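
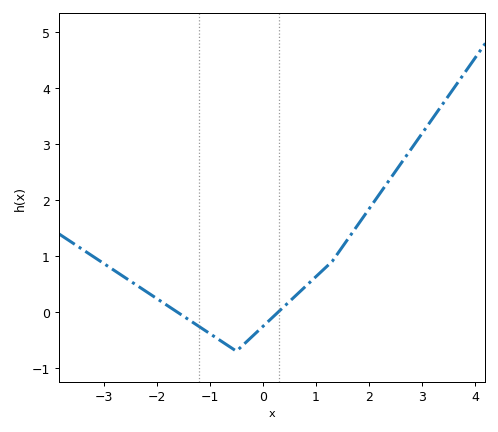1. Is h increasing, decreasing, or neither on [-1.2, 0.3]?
neither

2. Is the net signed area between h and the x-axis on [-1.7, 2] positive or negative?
positive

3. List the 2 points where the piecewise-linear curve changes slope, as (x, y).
(-0.5, -0.7); (1.3, 0.9)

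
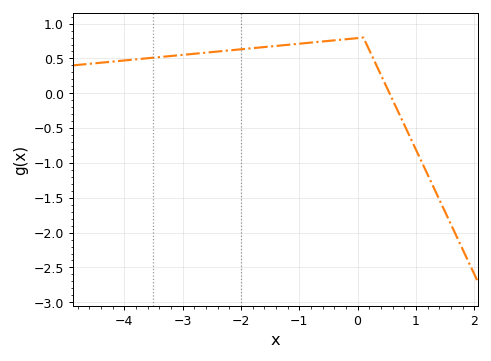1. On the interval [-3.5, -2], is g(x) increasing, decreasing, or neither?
increasing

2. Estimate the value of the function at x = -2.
0.631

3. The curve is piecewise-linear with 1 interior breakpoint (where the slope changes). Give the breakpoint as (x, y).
(0.1, 0.8)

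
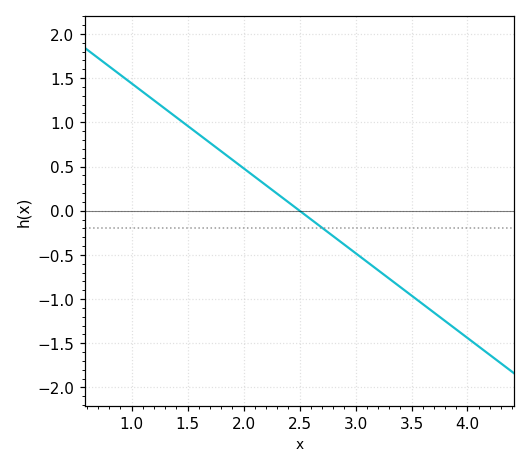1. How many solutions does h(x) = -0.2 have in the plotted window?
1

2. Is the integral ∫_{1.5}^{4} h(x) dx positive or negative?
negative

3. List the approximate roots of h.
2.5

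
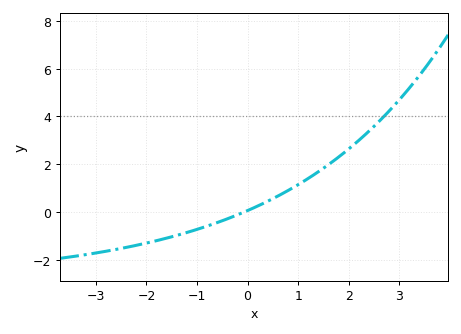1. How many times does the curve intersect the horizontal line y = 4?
1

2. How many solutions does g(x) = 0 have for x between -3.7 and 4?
1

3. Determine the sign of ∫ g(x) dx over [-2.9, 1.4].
negative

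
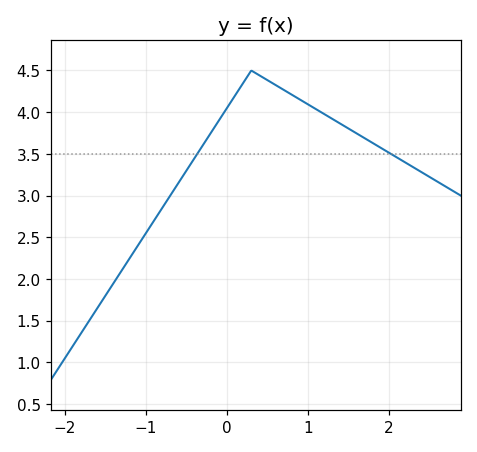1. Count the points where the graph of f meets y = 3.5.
2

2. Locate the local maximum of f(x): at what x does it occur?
0.301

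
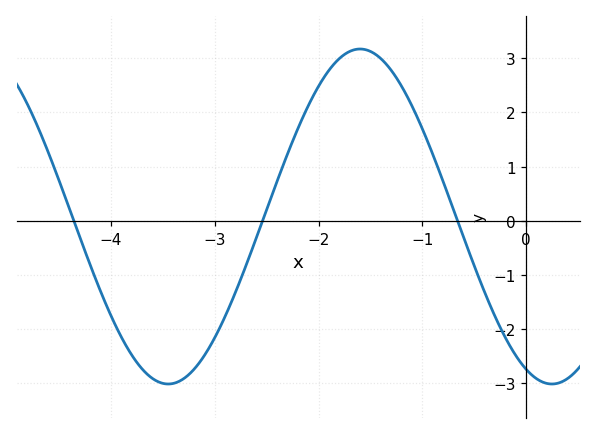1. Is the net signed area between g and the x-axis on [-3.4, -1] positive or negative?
positive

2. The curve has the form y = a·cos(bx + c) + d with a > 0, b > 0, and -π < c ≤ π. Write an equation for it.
y = 3.09cos(1.7x + 2.72) + 0.08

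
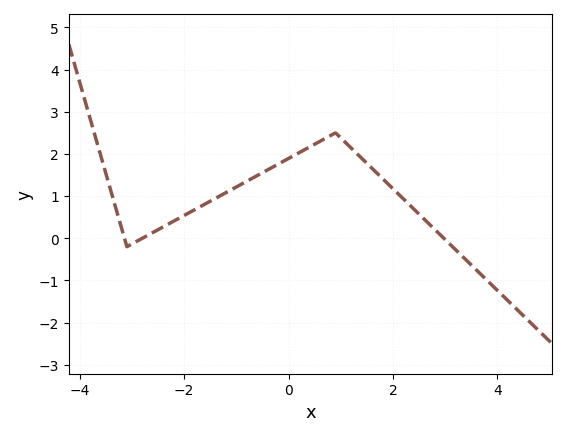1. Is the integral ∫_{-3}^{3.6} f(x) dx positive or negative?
positive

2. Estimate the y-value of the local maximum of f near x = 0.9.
2.5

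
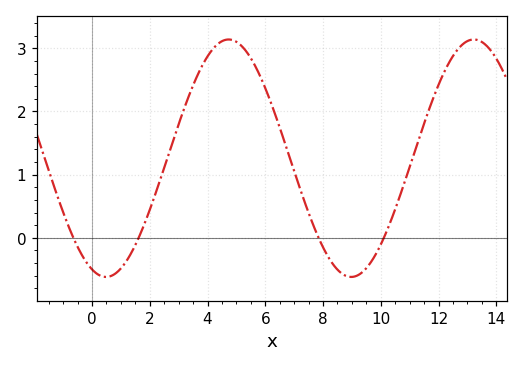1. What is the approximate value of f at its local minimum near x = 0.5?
-0.6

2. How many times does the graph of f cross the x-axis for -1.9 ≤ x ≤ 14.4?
4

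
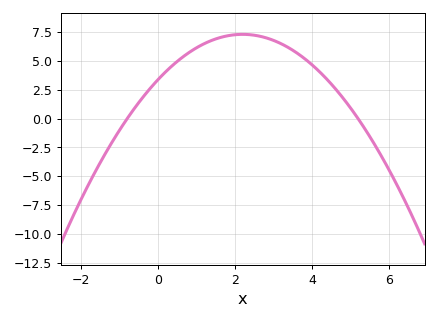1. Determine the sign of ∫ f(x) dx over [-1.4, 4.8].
positive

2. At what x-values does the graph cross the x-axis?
-0.8, 5.2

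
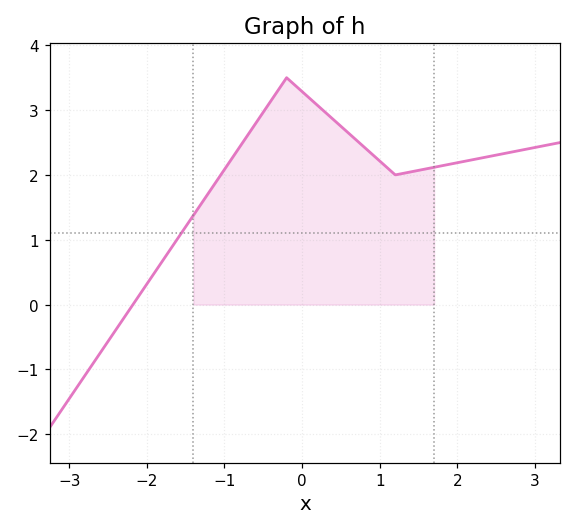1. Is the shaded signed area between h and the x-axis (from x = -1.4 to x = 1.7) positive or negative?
positive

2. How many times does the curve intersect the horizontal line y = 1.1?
1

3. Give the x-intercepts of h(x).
-2.2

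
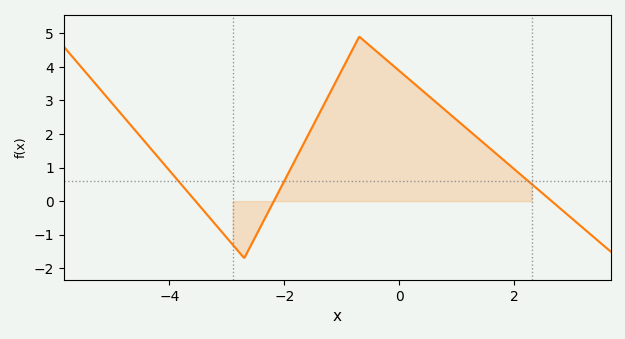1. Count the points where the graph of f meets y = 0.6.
3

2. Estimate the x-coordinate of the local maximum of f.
-0.6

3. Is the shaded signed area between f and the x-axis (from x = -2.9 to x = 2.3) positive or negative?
positive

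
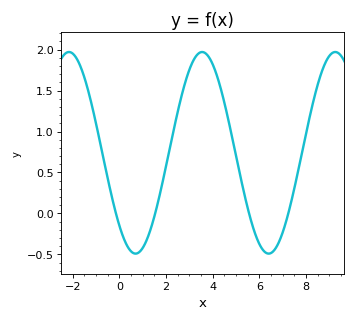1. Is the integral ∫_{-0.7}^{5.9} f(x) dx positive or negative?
positive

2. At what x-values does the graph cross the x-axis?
-0.2, 1.6, 5.6, 7.2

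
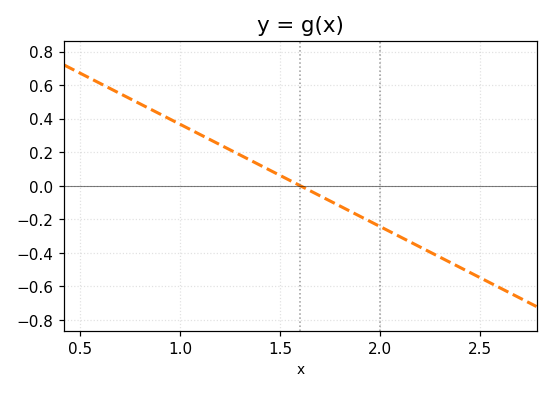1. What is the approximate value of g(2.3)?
-0.42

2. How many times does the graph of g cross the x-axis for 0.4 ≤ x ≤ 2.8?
1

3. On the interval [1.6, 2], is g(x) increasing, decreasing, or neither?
decreasing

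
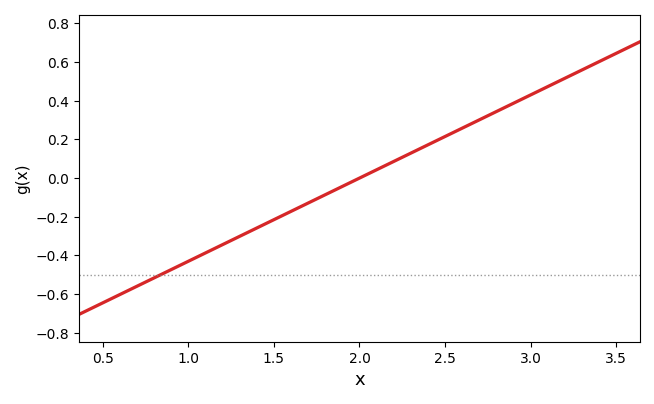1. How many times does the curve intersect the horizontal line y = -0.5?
1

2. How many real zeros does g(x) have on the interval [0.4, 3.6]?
1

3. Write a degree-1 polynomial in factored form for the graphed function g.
y = 0.43(x - 2)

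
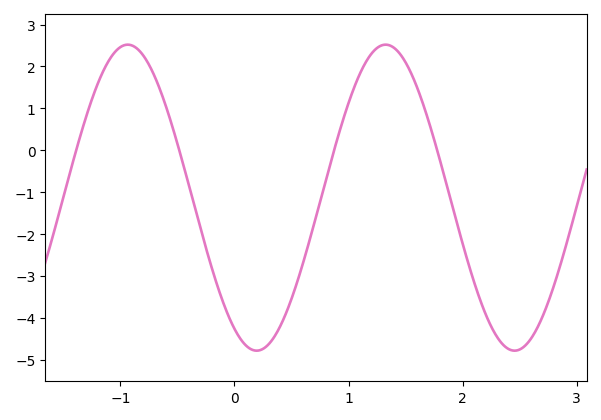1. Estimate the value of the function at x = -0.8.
2.27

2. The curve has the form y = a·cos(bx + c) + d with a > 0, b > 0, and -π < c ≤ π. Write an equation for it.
y = 3.65cos(2.78x + 2.6) - 1.13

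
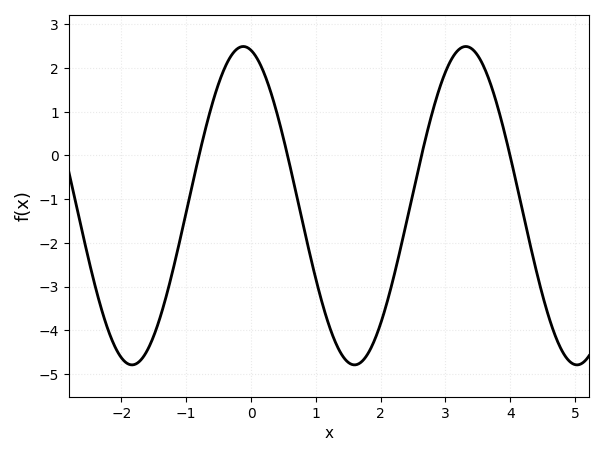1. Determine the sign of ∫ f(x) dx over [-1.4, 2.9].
negative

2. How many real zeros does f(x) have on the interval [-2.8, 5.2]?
4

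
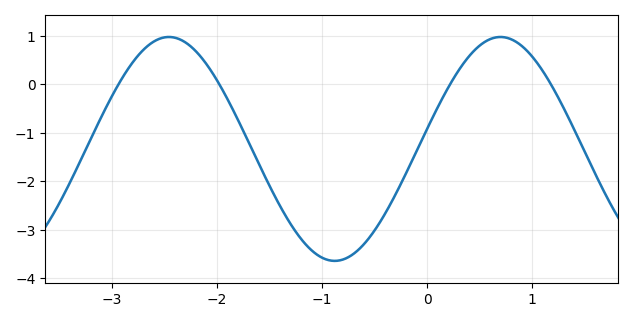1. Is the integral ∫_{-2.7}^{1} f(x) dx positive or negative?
negative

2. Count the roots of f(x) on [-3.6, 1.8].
4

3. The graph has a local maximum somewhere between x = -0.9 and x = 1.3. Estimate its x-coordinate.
0.7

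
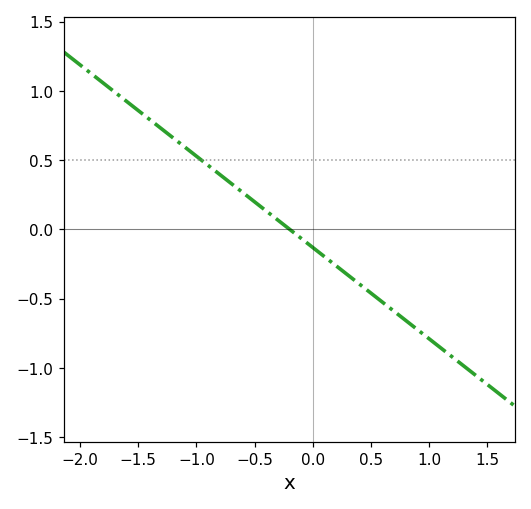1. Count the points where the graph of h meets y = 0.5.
1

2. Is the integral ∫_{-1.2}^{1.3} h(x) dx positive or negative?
negative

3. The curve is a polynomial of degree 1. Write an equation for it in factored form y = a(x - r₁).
y = -0.66(x + 0.2)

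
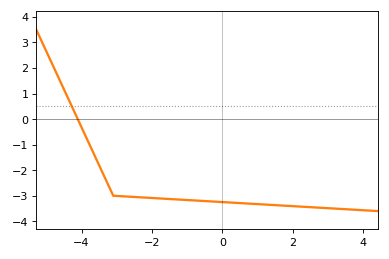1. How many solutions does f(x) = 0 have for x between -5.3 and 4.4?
1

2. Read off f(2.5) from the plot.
-3.45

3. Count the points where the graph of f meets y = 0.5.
1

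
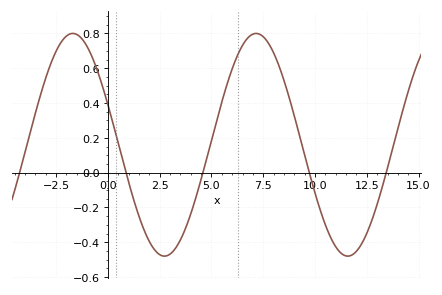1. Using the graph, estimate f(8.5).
0.531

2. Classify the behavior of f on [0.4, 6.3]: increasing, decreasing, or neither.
neither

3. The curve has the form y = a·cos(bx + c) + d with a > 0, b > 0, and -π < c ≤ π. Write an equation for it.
y = 0.64cos(0.71x + 1.2) + 0.16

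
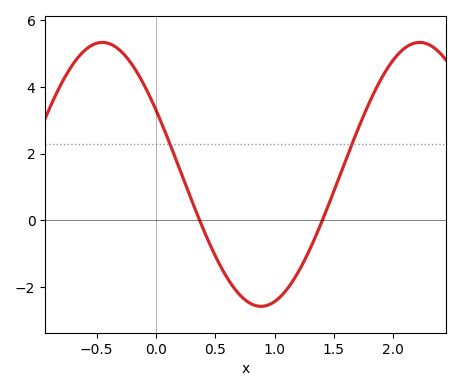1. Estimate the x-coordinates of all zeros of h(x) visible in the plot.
0.35, 1.4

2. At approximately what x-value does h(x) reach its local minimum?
0.9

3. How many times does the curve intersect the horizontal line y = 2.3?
2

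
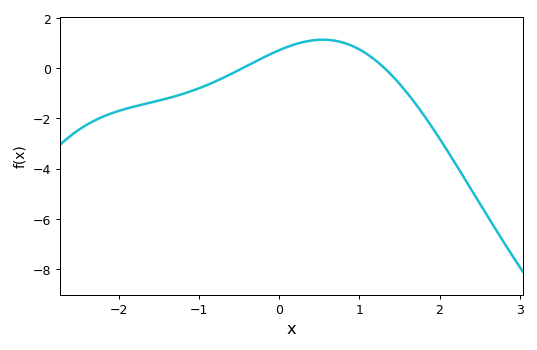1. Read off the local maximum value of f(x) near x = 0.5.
1.2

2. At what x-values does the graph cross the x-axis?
-0.5, 1.3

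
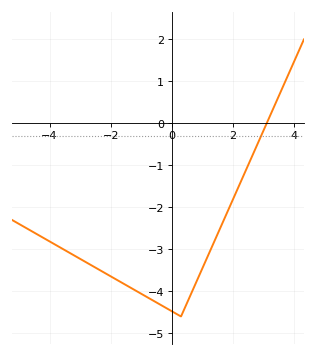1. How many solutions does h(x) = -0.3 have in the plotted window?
1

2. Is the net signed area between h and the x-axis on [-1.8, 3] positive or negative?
negative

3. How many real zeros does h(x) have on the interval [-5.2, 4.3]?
1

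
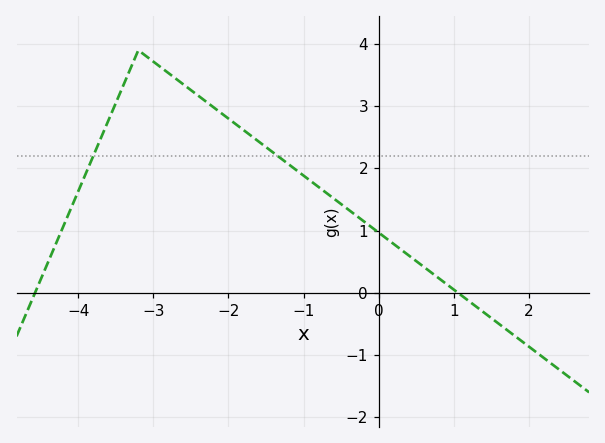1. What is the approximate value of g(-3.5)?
3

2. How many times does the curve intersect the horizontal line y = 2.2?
2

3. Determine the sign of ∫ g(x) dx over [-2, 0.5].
positive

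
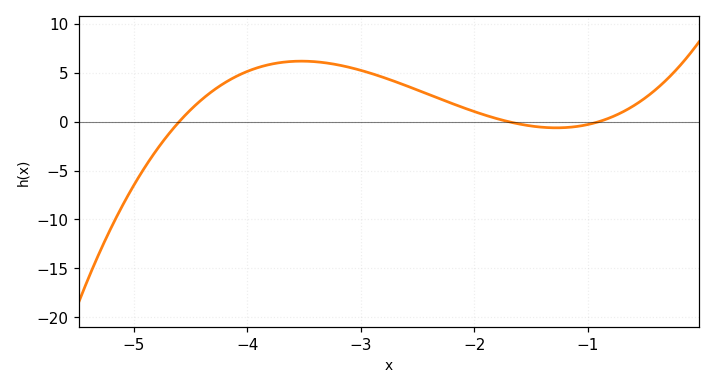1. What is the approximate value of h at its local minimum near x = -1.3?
-0.5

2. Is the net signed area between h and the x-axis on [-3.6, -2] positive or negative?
positive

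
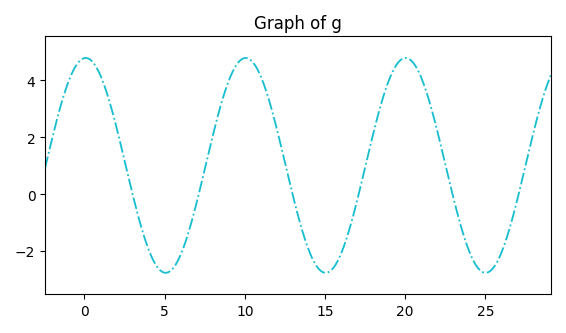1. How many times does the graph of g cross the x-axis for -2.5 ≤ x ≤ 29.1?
6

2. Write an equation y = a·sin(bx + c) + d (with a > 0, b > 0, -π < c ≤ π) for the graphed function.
y = 3.77sin(0.63x + 1.5) + 1.01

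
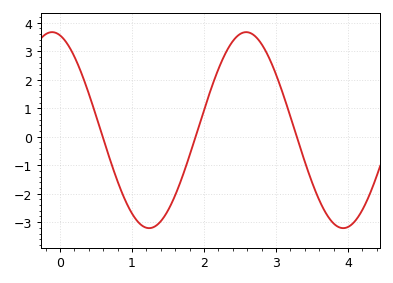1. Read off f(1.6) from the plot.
-2.05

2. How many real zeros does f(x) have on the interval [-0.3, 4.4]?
3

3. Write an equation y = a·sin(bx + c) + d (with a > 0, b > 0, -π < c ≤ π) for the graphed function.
y = 3.44sin(2.33x + 1.83) + 0.23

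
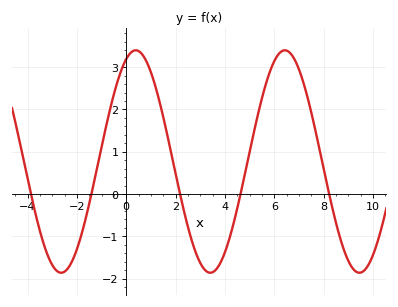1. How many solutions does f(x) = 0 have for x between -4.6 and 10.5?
5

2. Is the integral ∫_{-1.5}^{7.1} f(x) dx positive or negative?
positive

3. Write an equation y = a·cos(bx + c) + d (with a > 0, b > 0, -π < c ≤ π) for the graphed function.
y = 2.63cos(1.04x - 0.4) + 0.77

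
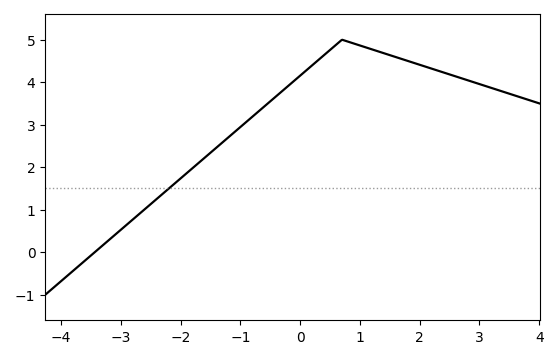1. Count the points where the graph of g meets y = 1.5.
1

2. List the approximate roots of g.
-3.4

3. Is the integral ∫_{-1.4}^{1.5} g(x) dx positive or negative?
positive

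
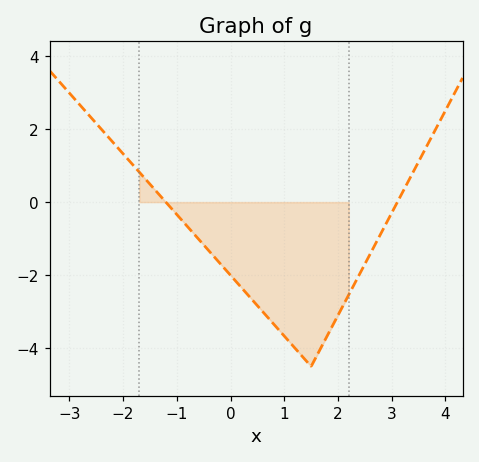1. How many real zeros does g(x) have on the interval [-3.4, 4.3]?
2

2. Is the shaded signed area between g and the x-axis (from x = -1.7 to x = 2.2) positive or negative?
negative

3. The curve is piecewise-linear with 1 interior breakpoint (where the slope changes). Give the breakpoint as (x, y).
(1.5, -4.5)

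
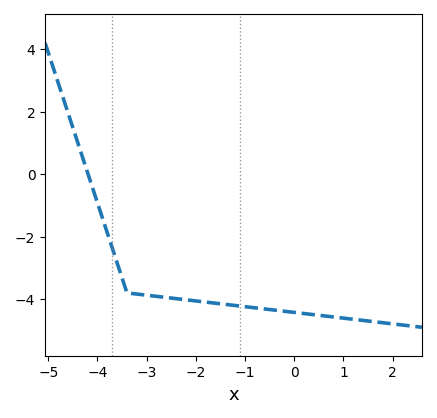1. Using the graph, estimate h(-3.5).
-3.4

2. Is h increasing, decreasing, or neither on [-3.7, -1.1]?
decreasing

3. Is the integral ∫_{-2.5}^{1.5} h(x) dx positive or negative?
negative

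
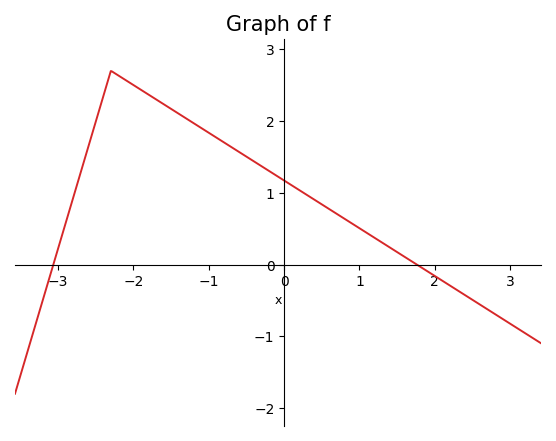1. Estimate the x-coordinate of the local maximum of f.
-2.3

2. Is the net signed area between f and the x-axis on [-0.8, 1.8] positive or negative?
positive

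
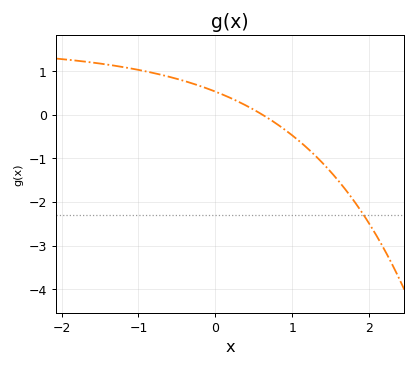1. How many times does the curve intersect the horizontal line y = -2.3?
1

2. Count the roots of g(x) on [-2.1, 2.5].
1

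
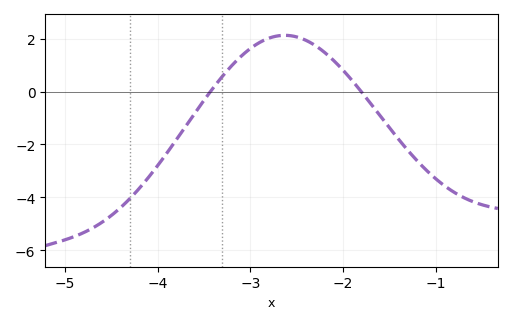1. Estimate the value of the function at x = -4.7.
-5.2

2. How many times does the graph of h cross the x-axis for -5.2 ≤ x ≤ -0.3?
2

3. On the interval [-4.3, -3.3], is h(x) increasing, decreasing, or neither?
increasing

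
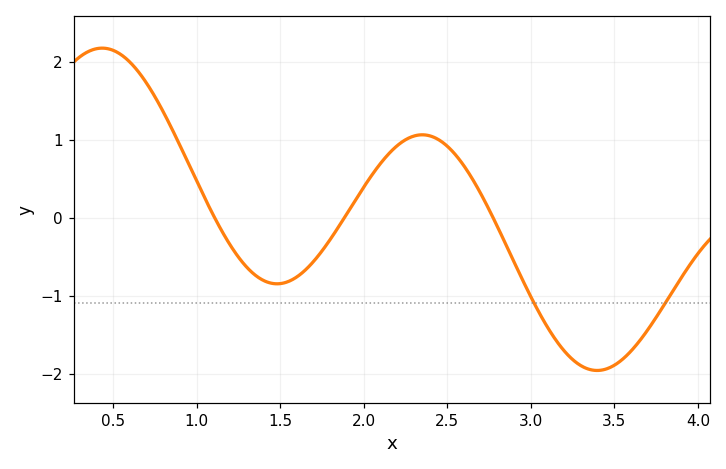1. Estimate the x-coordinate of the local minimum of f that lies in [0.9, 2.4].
1.48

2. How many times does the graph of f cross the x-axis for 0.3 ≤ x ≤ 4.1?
3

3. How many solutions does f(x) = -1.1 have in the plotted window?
2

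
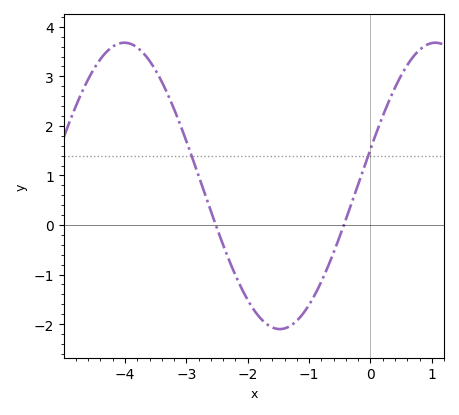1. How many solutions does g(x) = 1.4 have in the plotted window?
2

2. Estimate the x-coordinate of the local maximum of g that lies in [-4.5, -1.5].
-4.01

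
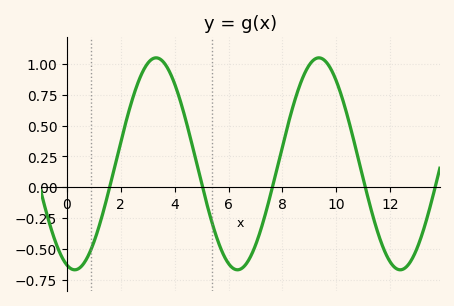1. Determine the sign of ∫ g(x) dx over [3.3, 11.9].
positive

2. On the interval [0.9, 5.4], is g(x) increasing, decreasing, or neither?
neither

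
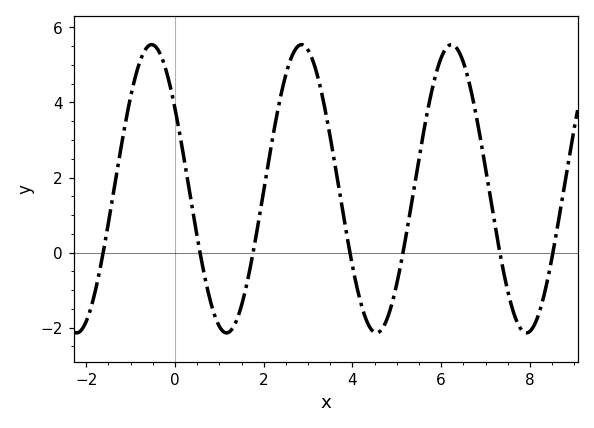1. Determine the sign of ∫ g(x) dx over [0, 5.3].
positive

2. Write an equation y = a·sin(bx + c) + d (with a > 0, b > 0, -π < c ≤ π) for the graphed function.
y = 3.84sin(1.9x + 2.5) + 1.7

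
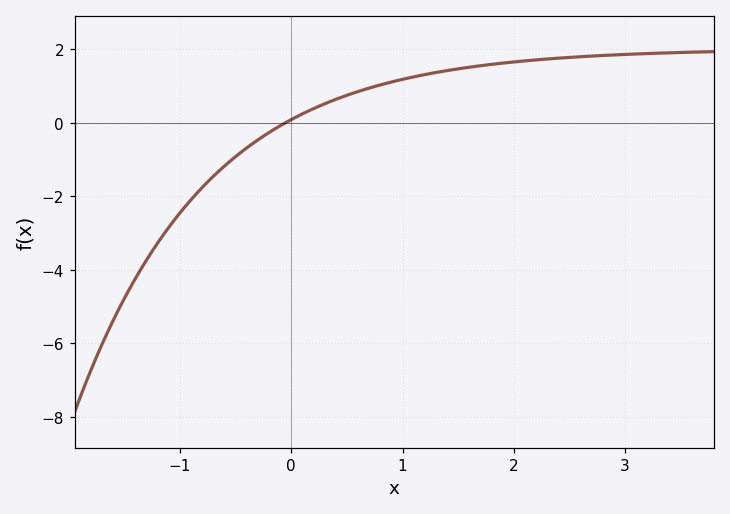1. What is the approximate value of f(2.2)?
1.8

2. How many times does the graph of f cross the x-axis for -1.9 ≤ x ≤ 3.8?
1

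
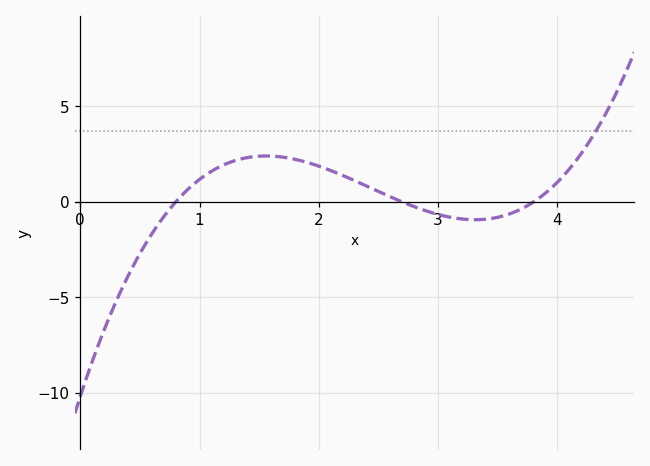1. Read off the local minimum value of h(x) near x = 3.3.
-1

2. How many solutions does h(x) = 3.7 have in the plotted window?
1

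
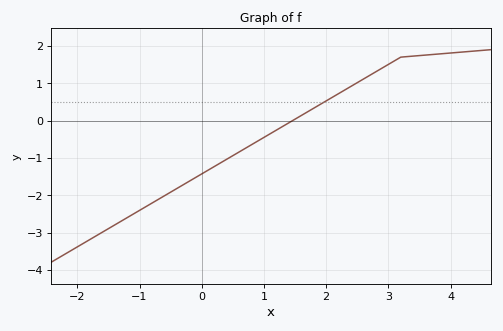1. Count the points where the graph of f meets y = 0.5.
1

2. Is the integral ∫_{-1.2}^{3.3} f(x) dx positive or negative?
negative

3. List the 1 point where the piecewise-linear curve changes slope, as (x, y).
(3.2, 1.7)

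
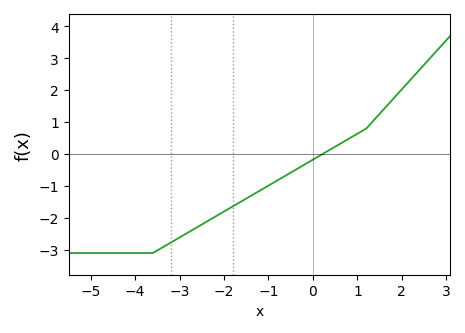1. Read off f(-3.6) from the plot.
-3.1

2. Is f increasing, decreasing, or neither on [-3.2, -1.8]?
increasing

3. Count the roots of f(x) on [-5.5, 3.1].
1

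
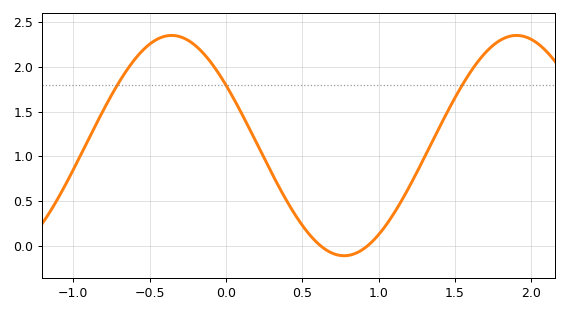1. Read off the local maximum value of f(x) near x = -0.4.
2.35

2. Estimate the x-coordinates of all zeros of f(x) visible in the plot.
0.621, 0.928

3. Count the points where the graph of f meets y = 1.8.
3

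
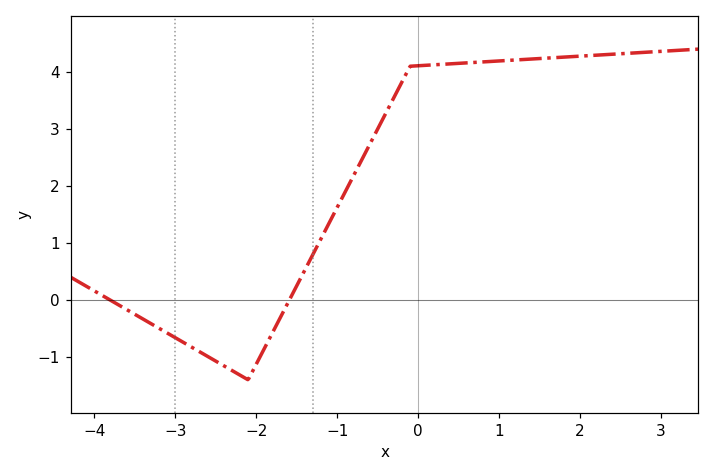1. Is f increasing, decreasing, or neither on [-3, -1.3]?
neither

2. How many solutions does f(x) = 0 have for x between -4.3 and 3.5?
2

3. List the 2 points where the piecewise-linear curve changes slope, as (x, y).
(-2.1, -1.4); (-0.1, 4.1)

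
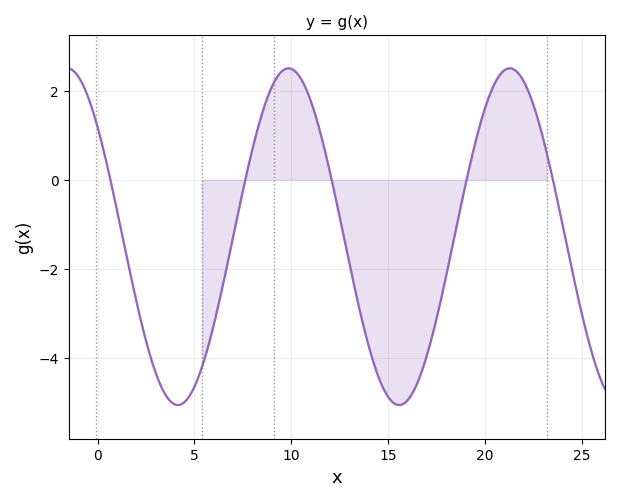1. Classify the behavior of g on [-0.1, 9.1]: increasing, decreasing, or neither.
neither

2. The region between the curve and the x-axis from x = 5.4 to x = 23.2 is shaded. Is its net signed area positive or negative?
negative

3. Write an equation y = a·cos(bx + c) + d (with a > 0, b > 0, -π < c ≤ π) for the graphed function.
y = 3.79cos(0.55x + 0.86) - 1.28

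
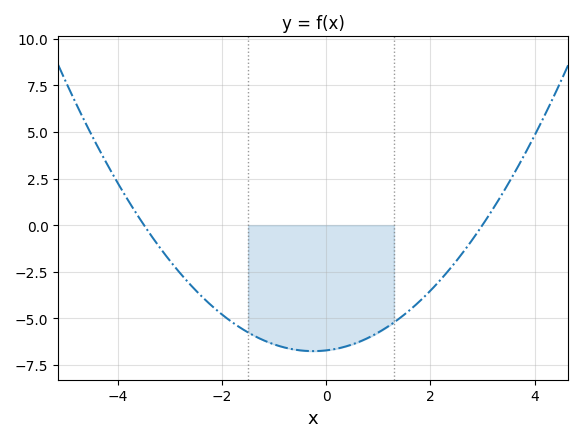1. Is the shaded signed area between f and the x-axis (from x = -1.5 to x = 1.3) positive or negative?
negative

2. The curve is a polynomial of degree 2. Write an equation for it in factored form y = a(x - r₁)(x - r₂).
y = 0.64(x + 3.5)(x - 3)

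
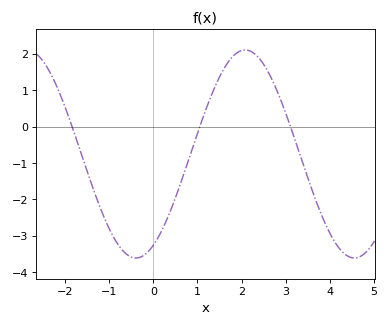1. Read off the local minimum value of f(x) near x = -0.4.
-3.6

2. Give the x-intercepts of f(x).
-1.8, 1, 3.2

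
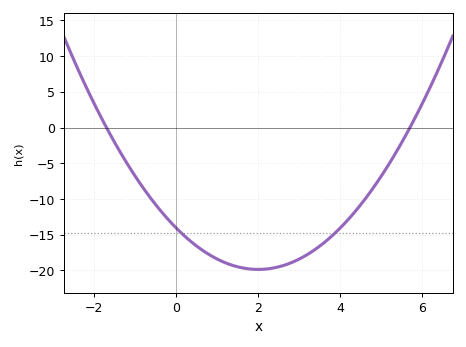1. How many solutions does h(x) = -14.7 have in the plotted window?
2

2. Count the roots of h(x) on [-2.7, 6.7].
2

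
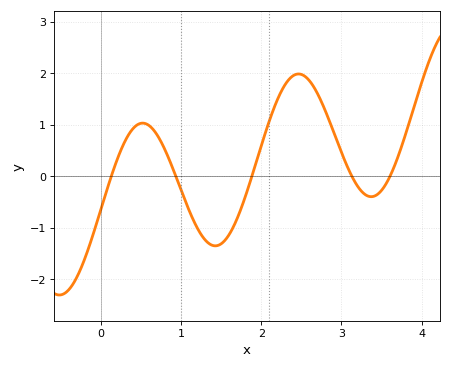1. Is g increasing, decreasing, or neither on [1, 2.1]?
neither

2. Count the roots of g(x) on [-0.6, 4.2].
5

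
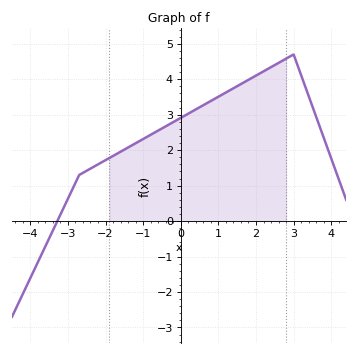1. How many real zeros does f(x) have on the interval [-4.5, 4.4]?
1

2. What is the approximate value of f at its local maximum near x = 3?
4.7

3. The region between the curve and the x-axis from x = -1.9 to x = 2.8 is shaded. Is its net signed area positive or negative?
positive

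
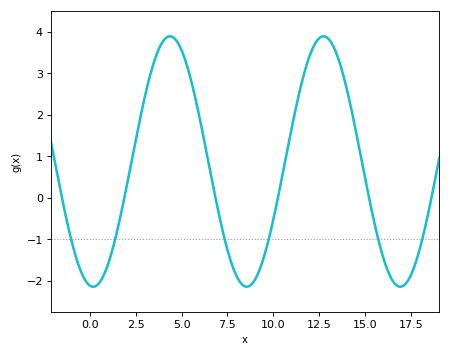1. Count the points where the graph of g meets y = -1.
6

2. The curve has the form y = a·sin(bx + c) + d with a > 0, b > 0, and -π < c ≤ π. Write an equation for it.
y = 3.02sin(0.75x - 1.7) + 0.87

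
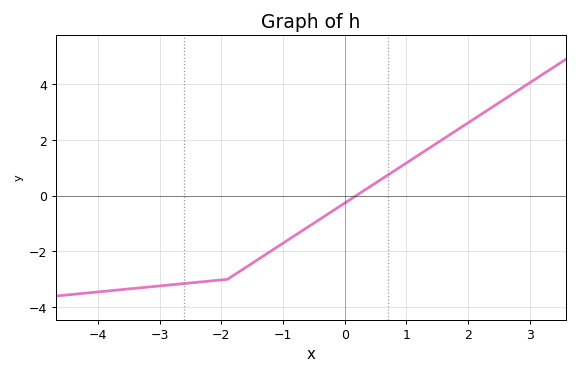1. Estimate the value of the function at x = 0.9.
1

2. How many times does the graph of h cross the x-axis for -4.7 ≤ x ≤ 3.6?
1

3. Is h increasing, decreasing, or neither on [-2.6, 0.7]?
increasing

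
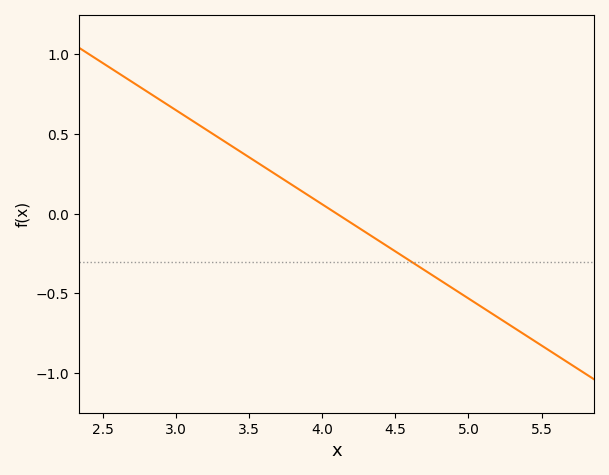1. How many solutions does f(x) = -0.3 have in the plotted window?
1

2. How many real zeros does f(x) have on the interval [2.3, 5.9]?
1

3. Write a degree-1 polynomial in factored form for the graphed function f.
y = -0.59(x - 4.1)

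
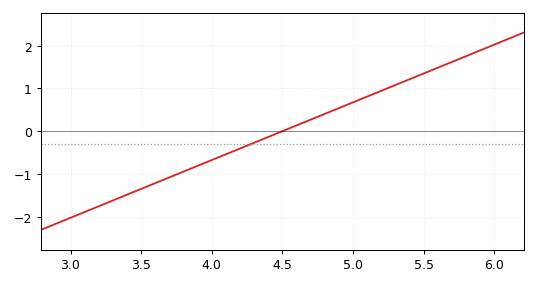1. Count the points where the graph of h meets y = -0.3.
1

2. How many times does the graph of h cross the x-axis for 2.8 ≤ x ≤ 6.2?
1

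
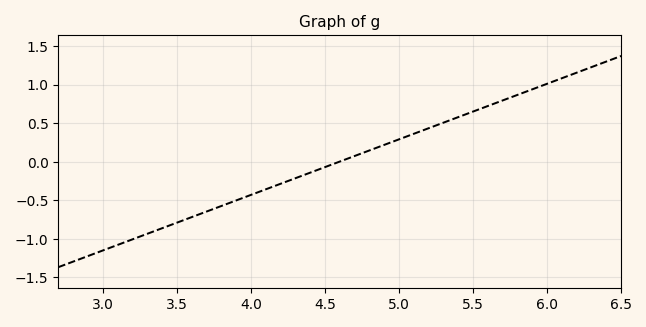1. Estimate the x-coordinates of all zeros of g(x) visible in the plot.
4.6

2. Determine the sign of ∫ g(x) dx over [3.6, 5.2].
negative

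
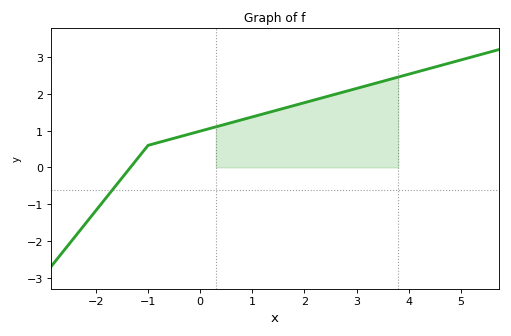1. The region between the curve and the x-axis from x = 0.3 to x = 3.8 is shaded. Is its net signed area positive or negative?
positive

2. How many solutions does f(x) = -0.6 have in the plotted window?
1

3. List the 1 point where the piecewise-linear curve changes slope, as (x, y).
(-1, 0.6)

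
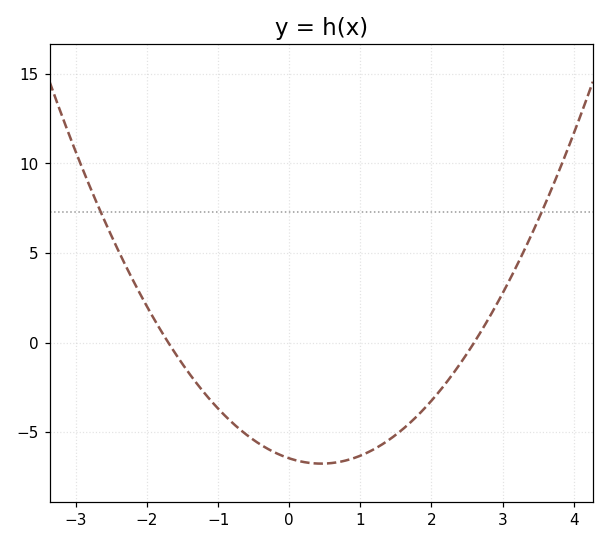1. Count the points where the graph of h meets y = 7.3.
2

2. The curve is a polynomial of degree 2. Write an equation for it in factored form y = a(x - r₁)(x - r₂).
y = 1.46(x + 1.7)(x - 2.6)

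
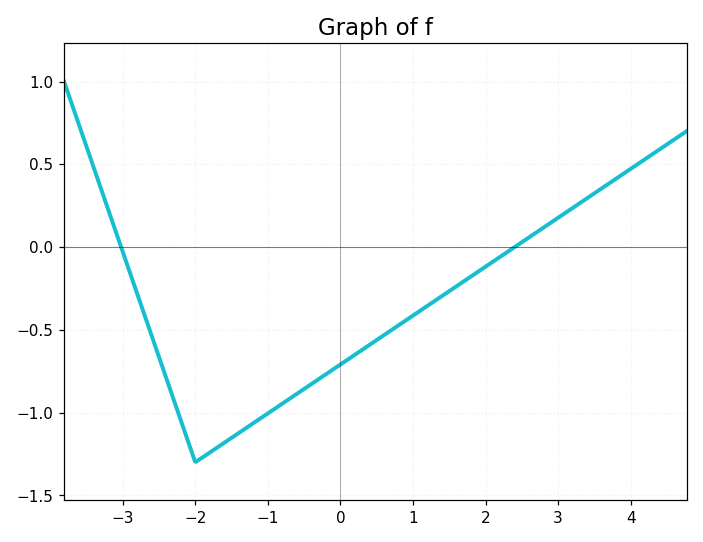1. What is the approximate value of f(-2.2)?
-1.05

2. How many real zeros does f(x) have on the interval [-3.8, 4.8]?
2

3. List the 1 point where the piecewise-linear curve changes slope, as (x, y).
(-2, -1.3)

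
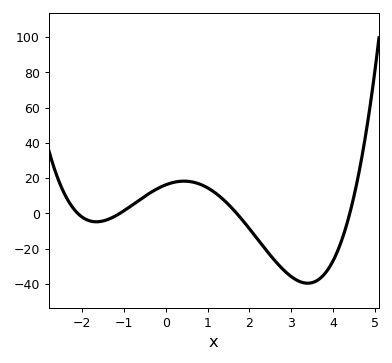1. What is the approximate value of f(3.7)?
-36.6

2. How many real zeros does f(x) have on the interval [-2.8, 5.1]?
4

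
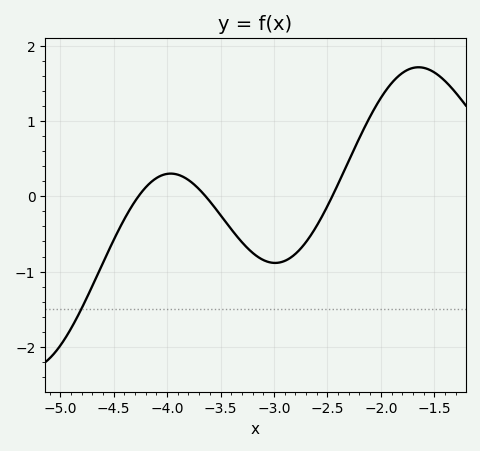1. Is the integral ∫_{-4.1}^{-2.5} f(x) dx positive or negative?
negative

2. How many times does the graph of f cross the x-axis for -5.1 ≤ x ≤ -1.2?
3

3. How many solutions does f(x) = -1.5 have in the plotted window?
1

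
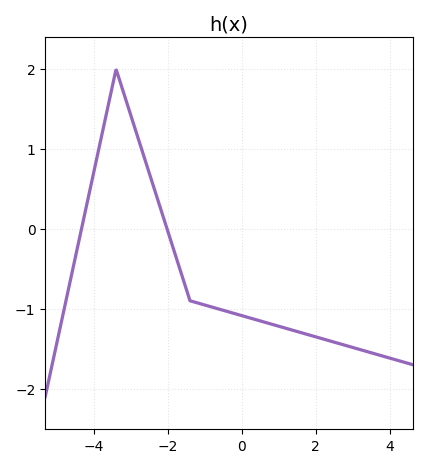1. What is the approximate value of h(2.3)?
-1.4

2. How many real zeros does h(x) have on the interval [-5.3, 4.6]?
2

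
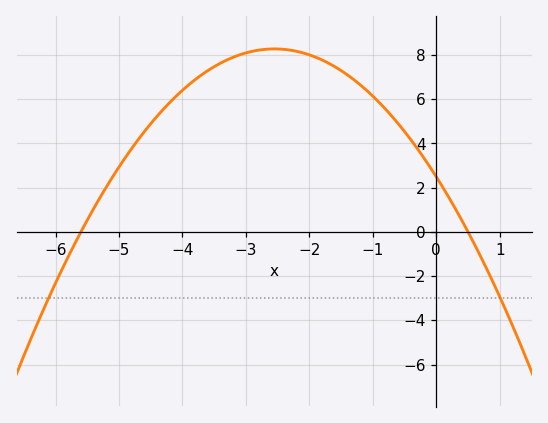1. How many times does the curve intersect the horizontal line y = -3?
2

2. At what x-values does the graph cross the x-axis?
-5.6, 0.4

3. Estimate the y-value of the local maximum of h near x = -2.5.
8.2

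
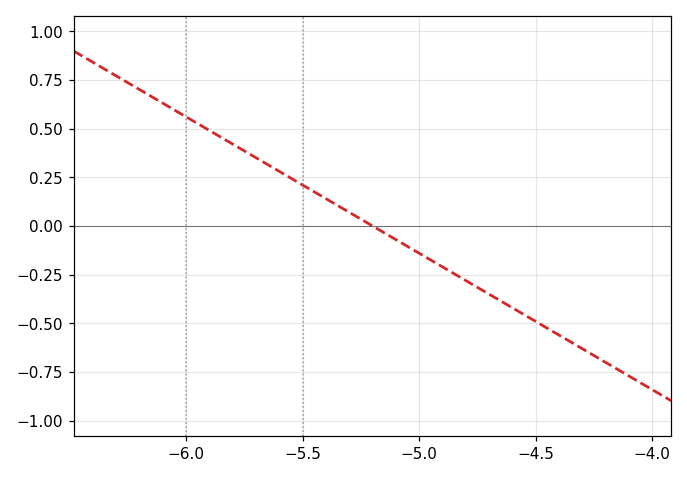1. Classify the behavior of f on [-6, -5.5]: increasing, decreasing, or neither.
decreasing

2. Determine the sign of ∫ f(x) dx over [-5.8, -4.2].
negative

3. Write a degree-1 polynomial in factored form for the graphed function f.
y = -0.7(x + 5.2)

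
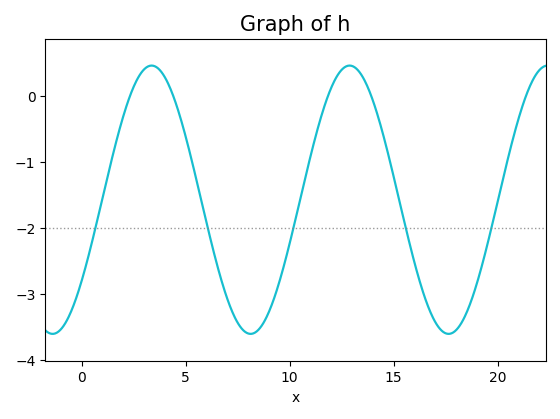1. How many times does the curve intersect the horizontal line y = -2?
5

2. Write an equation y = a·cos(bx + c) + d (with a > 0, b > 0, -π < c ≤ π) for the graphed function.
y = 2.03cos(0.66x - 2.22) - 1.57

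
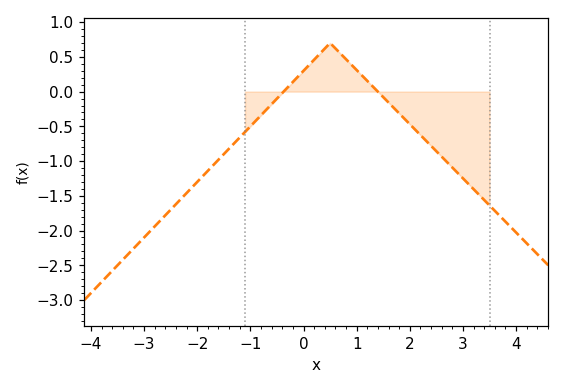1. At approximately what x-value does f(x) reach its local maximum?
0.502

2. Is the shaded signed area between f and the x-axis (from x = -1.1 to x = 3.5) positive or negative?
negative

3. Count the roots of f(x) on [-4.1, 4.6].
2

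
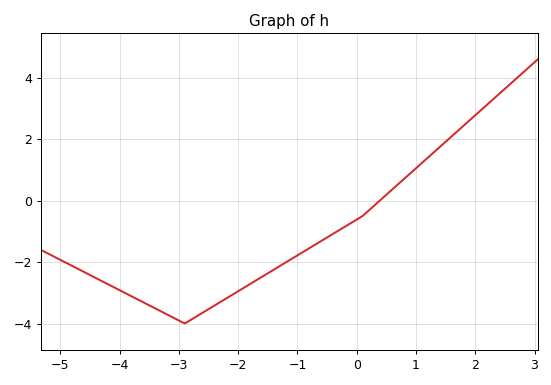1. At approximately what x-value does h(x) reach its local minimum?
-2.8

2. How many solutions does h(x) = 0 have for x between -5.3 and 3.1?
1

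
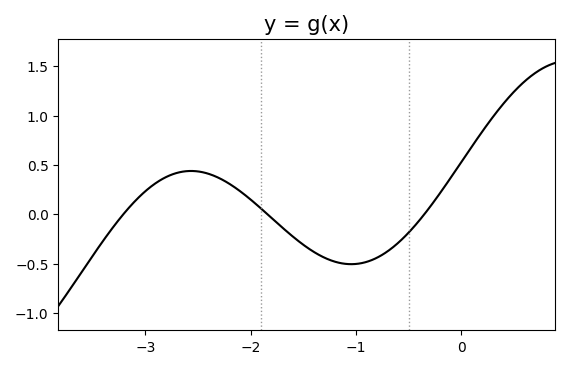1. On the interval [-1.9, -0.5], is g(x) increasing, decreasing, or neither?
neither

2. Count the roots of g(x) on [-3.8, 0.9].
3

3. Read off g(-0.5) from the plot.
-0.186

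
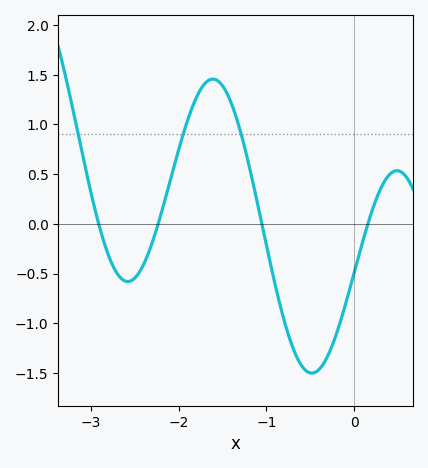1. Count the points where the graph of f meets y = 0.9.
3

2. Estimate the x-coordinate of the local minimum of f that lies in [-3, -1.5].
-2.58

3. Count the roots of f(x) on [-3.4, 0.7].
4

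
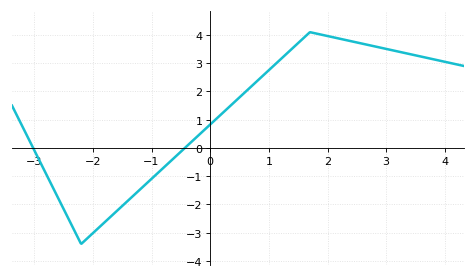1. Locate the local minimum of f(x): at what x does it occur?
-2.2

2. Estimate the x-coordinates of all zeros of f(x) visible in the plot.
-3, -0.4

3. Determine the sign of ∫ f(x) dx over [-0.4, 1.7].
positive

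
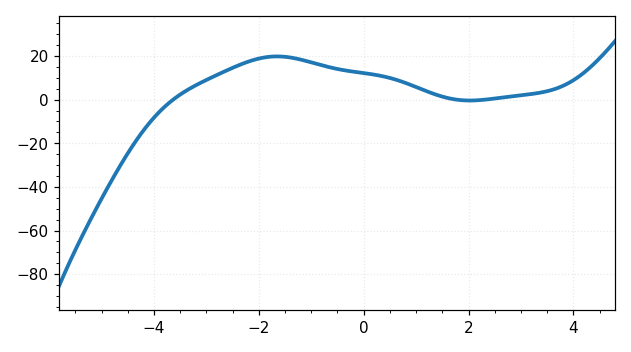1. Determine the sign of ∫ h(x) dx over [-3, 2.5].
positive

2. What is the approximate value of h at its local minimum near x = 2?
-0.389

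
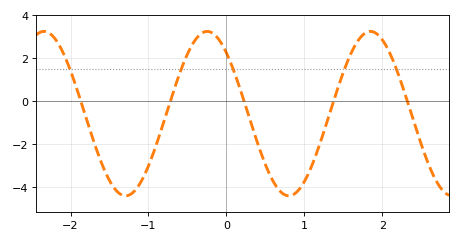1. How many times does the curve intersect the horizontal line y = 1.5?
5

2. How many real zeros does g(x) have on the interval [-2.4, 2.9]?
5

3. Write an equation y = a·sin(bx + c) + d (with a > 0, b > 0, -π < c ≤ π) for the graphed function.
y = 3.83sin(3x + 2.31) - 0.58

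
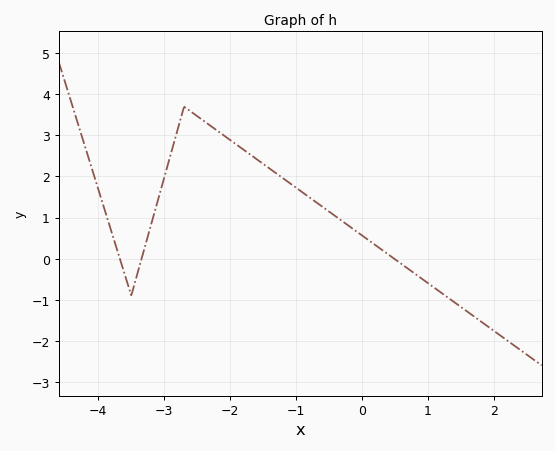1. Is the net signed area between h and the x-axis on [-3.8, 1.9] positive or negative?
positive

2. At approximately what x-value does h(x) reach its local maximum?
-2.7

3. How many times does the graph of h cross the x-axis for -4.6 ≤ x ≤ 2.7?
3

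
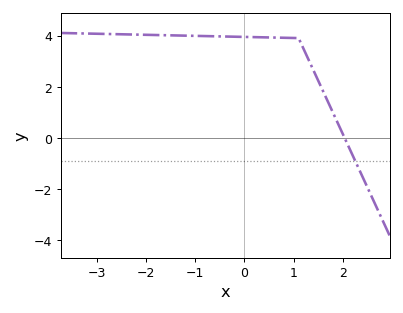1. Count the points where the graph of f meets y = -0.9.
1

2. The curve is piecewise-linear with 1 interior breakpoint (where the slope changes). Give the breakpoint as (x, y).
(1.1, 3.9)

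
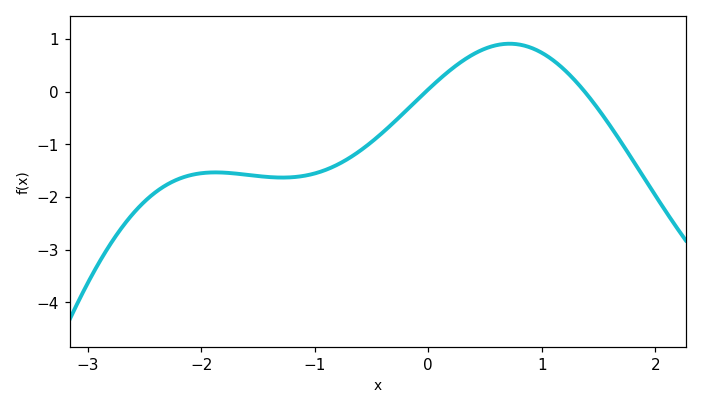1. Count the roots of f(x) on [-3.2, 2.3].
2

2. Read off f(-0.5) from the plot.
-1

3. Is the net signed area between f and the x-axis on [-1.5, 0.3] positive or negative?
negative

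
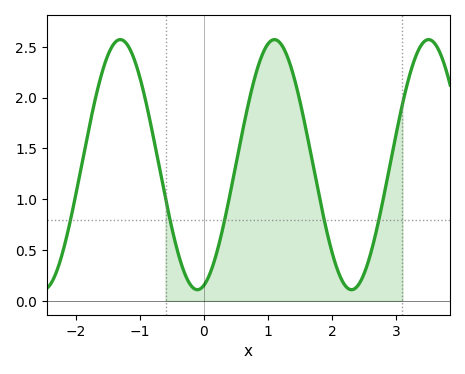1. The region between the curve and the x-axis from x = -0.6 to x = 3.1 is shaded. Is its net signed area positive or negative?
positive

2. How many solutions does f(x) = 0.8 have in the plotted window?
5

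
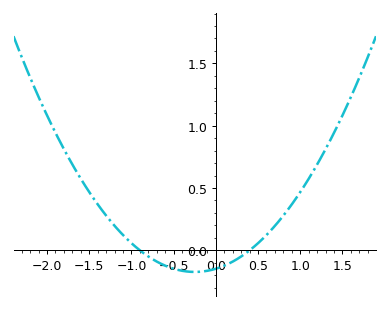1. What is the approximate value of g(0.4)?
0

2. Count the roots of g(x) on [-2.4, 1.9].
2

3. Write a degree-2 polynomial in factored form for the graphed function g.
y = 0.41(x + 0.9)(x - 0.4)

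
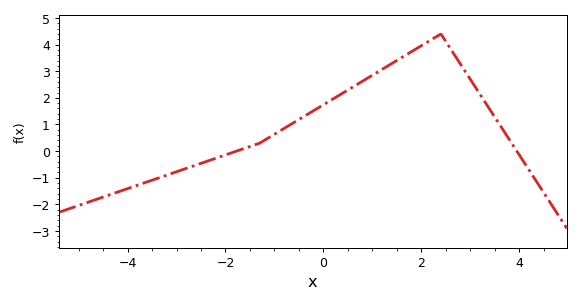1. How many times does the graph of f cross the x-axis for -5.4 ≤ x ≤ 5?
2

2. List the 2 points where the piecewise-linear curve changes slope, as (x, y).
(-1.3, 0.3); (2.4, 4.4)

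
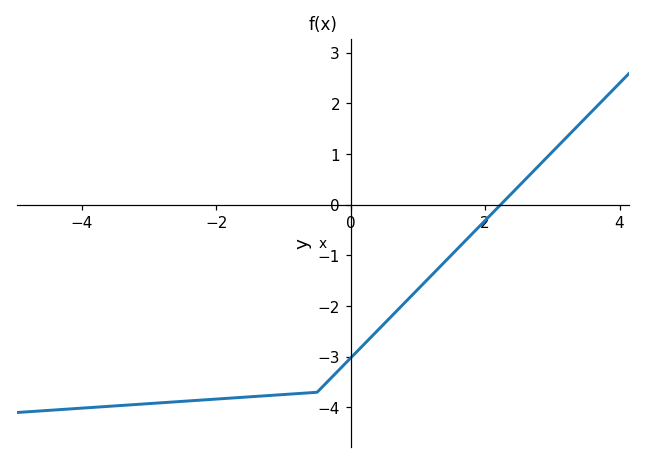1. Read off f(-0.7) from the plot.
-3.7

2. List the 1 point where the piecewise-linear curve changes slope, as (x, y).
(-0.5, -3.7)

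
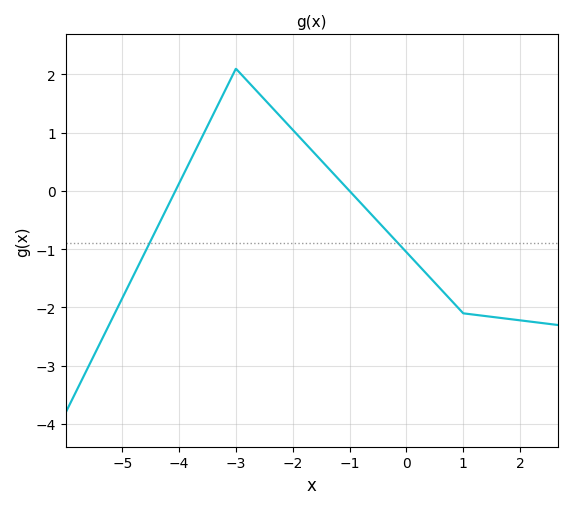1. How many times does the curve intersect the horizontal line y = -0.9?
2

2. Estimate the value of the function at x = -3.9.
0.326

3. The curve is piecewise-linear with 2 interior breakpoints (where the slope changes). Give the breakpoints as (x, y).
(-3, 2.1); (1, -2.1)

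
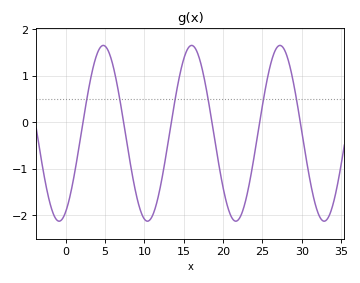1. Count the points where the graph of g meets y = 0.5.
6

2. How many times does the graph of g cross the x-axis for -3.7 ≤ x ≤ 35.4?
6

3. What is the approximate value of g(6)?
1.23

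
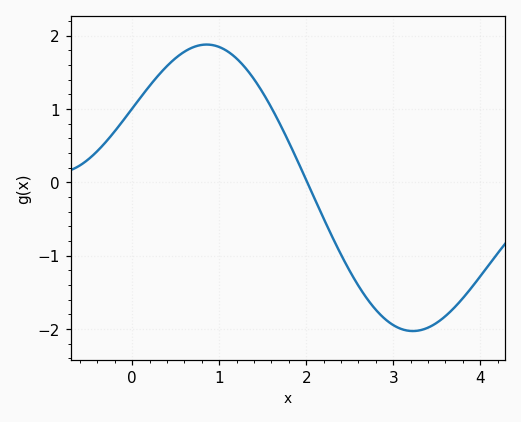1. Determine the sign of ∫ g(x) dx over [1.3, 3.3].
negative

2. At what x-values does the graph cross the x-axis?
2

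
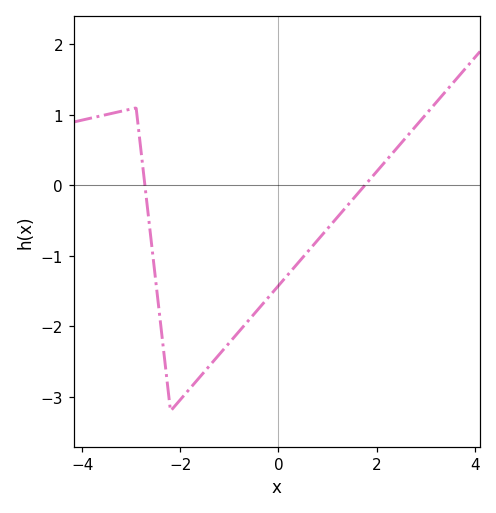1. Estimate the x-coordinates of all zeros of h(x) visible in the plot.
-2.72, 1.76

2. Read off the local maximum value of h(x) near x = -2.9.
1.1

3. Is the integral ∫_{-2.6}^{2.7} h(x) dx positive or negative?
negative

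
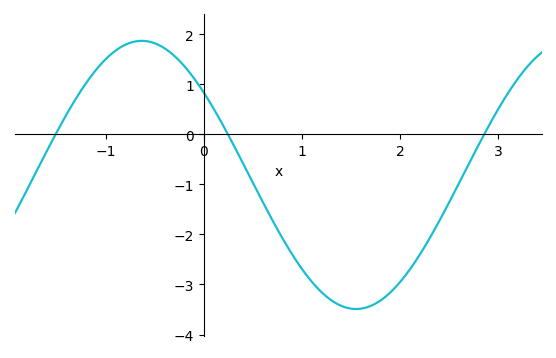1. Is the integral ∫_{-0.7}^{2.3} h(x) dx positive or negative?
negative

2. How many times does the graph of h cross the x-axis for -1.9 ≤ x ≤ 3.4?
3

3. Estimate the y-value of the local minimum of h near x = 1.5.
-3.5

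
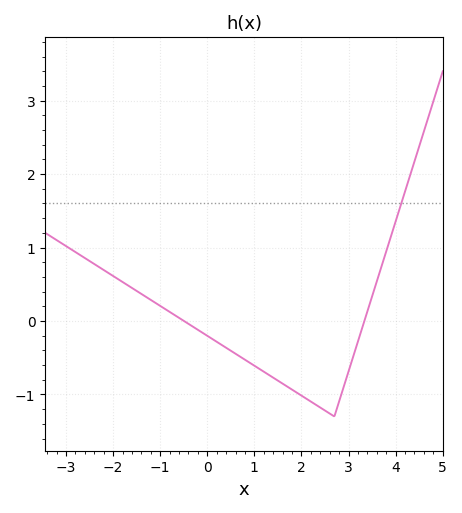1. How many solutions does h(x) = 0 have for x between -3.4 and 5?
2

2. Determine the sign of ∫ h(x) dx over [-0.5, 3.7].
negative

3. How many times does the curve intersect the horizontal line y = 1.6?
1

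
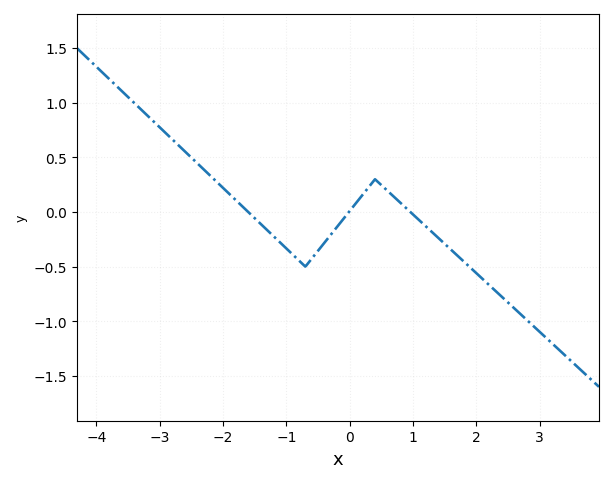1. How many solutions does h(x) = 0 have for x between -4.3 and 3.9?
3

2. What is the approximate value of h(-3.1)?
0.85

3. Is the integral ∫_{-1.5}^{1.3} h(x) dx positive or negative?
negative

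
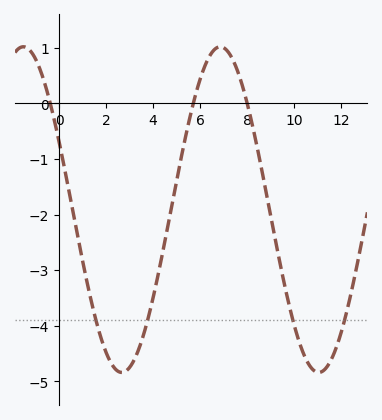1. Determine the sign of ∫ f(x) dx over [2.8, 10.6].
negative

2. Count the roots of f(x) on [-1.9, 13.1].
3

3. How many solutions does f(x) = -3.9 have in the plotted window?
4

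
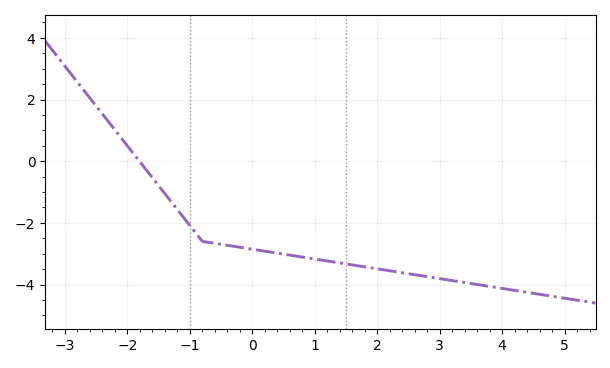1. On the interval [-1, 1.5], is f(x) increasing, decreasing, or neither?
decreasing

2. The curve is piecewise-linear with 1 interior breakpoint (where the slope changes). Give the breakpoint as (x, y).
(-0.8, -2.6)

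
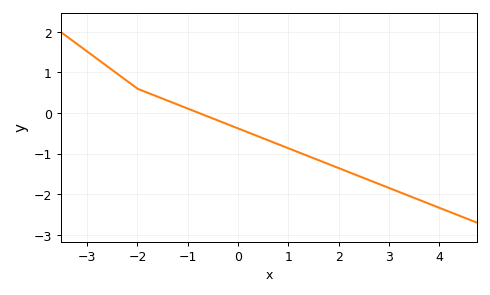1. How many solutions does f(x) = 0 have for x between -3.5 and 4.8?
1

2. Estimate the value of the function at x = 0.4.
-0.573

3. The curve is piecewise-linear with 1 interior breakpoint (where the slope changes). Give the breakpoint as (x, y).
(-2, 0.6)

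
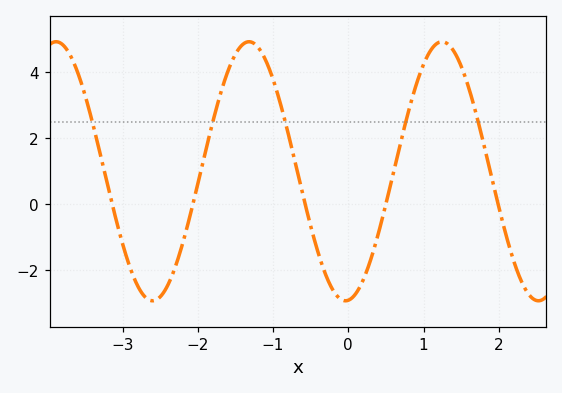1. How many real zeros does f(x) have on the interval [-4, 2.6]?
5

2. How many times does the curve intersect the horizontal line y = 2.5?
5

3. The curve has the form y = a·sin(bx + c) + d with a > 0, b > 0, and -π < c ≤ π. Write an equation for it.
y = 3.92sin(2.45x - 1.48) + 1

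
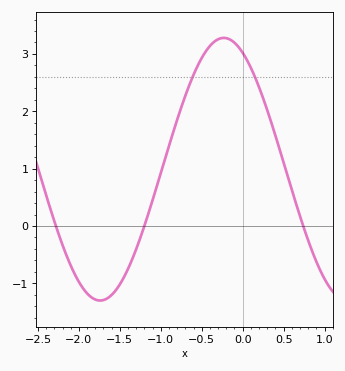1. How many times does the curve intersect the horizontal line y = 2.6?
2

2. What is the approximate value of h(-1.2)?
0.002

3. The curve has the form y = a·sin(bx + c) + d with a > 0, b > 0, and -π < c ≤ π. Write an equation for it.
y = 2.29sin(2.08x + 2.05) + 0.99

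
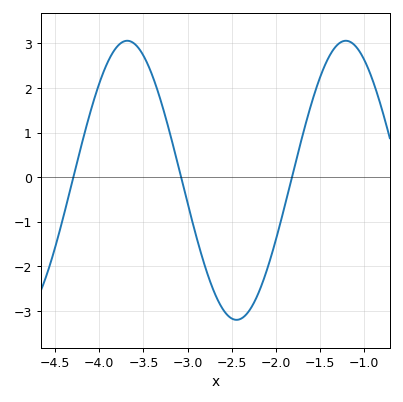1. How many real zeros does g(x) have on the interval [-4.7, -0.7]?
3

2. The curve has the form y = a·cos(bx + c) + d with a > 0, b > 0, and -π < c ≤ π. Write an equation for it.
y = 3.13cos(2.54x + 3.07) - 0.07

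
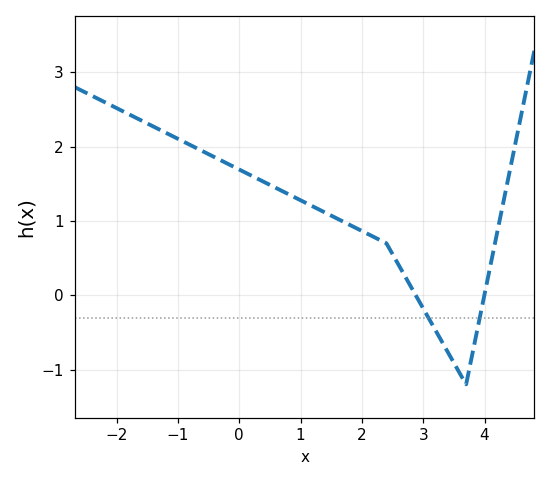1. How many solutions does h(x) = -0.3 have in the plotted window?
2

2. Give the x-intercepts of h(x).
2.9, 4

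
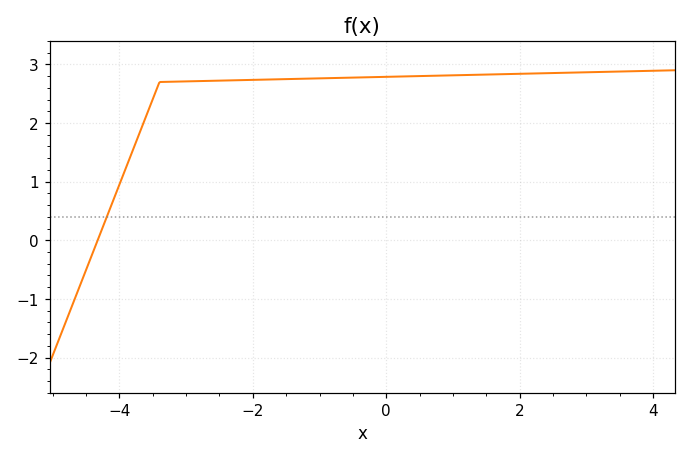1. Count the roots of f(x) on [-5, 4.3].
1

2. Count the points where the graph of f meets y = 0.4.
1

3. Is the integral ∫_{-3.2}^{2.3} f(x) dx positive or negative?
positive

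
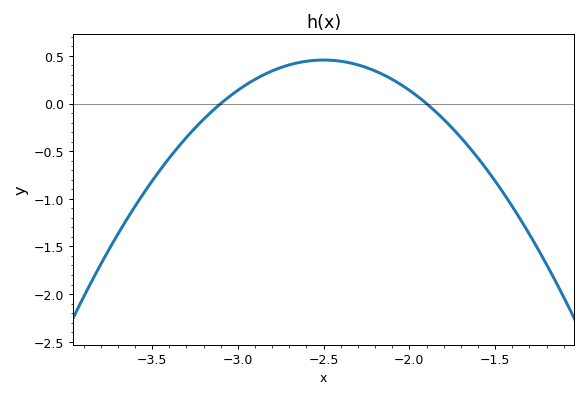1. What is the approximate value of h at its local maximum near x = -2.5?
0.45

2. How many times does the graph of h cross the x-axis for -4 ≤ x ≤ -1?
2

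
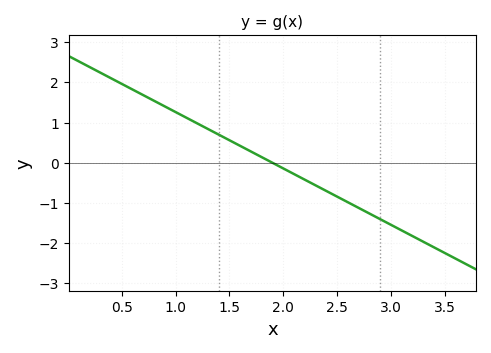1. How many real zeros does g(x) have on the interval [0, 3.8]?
1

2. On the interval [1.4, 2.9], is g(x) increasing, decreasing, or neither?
decreasing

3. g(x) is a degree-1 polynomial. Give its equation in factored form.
y = -1.4(x - 1.9)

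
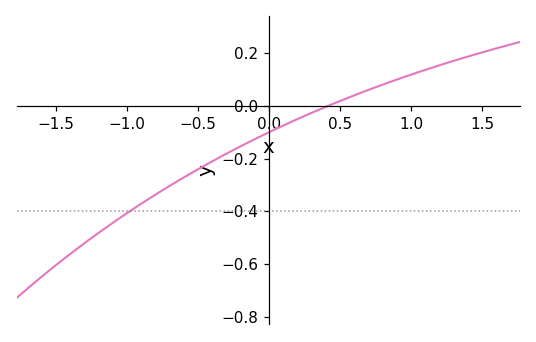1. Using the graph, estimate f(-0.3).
-0.182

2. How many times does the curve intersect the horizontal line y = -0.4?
1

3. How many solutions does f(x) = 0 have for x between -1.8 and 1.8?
1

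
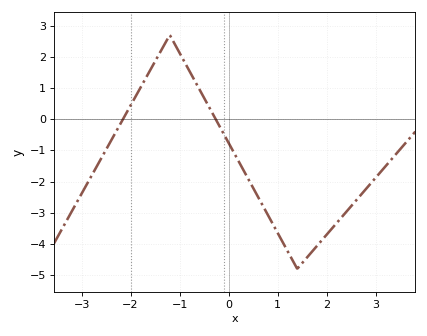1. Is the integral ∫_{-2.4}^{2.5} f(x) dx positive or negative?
negative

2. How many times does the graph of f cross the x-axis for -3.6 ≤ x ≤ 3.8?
2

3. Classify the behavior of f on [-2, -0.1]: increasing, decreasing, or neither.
neither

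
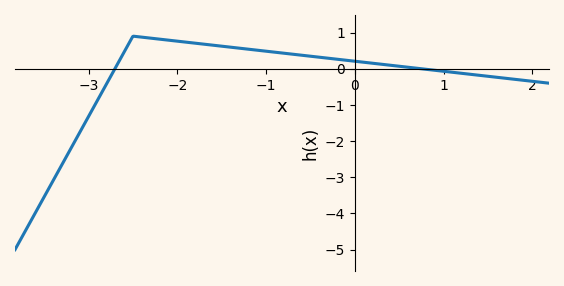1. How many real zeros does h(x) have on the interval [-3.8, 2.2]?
2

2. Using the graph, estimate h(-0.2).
0.3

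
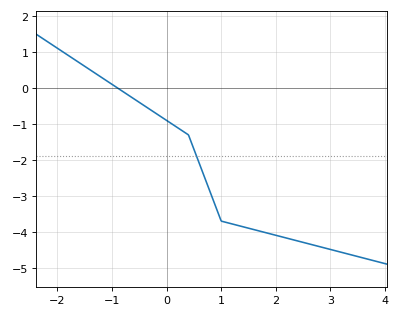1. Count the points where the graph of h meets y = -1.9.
1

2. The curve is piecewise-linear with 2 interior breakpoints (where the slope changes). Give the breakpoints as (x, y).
(0.4, -1.3); (1, -3.7)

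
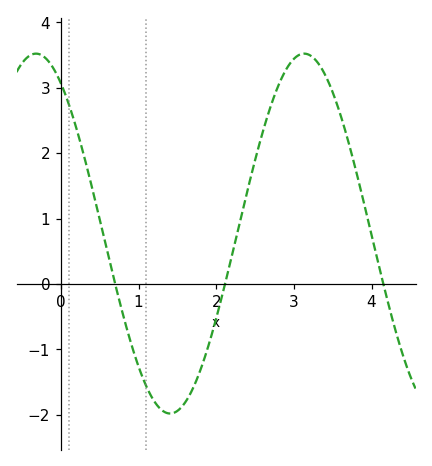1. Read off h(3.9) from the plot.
1.2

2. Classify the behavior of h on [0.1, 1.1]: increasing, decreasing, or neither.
decreasing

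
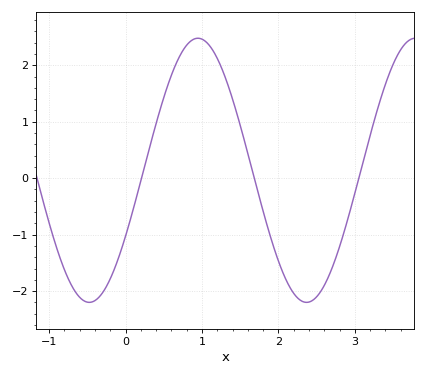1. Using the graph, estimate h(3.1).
0.3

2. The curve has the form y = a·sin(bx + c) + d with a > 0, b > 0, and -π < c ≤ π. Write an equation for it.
y = 2.34sin(2.2x - 0.52) + 0.14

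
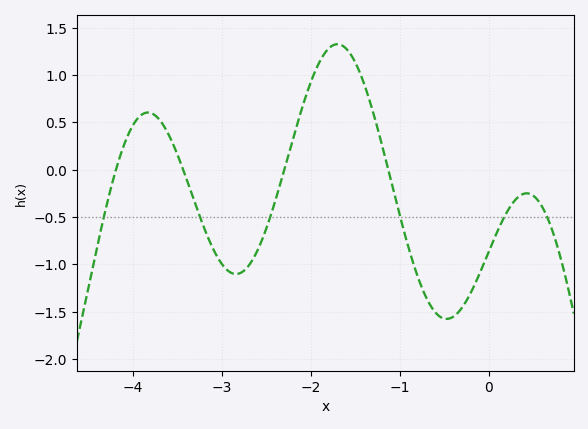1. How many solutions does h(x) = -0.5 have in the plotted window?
6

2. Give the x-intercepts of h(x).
-4.2, -3.4, -2.3, -1.1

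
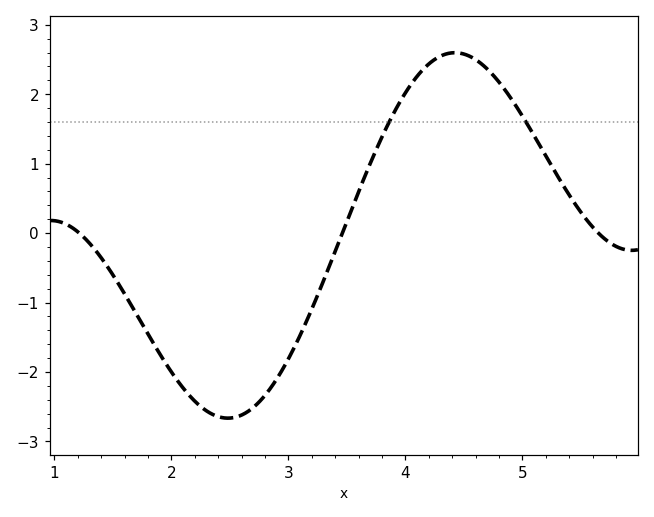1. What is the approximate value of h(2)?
-2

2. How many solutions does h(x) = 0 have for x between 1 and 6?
3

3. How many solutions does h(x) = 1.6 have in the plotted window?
2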